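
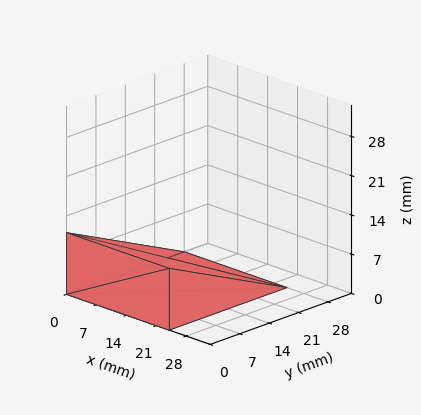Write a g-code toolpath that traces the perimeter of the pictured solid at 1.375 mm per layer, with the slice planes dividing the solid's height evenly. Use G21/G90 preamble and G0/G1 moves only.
Reading the render: the shape is a wedge (ramp): 24 × 28 mm base, rising to 11 mm along the y=0 edge and sloping linearly to z=0 at y=28 (dimensions read to the nearest mm from the axis ticks). For the g-code, the solid's height is divided into equal slices at the stated Δz and each level perimeter traced with G1 moves after a G0 lift.

; perimeter-only toolpath
G21 ; units = mm
G90 ; absolute positioning
G28 ; home
; layer 1
G0 Z1.375
G0 X0.000 Y0.000
G1 X24.000 Y0.000
G1 X24.000 Y24.500
G1 X0.000 Y24.500
G1 X0.000 Y0.000
; layer 2
G0 Z2.750
G0 X0.000 Y0.000
G1 X24.000 Y0.000
G1 X24.000 Y21.000
G1 X0.000 Y21.000
G1 X0.000 Y0.000
; layer 3
G0 Z4.125
G0 X0.000 Y0.000
G1 X24.000 Y0.000
G1 X24.000 Y17.500
G1 X0.000 Y17.500
G1 X0.000 Y0.000
; layer 4
G0 Z5.500
G0 X0.000 Y0.000
G1 X24.000 Y0.000
G1 X24.000 Y14.000
G1 X0.000 Y14.000
G1 X0.000 Y0.000
; layer 5
G0 Z6.875
G0 X0.000 Y0.000
G1 X24.000 Y0.000
G1 X24.000 Y10.500
G1 X0.000 Y10.500
G1 X0.000 Y0.000
; layer 6
G0 Z8.250
G0 X0.000 Y0.000
G1 X24.000 Y0.000
G1 X24.000 Y7.000
G1 X0.000 Y7.000
G1 X0.000 Y0.000
; layer 7
G0 Z9.625
G0 X0.000 Y0.000
G1 X24.000 Y0.000
G1 X24.000 Y3.500
G1 X0.000 Y3.500
G1 X0.000 Y0.000
M2 ; end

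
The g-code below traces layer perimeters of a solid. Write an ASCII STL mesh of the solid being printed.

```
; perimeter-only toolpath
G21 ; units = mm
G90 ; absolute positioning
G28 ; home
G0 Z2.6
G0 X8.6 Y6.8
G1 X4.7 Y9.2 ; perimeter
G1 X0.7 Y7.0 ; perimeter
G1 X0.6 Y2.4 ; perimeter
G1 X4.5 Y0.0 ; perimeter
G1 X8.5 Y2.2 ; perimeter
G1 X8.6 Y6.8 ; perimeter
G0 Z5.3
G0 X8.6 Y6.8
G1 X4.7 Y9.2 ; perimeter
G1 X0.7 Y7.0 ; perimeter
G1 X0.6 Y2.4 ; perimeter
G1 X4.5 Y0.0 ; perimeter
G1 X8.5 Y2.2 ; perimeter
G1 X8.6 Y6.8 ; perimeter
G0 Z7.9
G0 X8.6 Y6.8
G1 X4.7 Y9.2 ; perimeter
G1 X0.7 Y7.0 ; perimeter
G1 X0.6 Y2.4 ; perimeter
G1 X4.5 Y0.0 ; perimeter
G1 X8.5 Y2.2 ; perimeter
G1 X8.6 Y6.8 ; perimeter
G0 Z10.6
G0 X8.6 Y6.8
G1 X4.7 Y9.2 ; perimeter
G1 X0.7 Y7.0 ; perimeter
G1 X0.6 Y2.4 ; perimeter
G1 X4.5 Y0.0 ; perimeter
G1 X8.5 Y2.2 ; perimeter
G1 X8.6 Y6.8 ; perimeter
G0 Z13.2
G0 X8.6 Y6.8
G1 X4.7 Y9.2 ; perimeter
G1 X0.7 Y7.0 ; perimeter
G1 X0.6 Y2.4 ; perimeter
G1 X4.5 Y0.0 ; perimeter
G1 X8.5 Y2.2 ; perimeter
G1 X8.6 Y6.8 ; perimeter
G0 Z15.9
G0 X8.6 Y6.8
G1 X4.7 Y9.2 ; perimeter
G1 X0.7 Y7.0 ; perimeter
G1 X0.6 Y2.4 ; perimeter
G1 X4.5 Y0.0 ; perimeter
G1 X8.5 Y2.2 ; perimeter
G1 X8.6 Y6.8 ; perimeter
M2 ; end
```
solid part
  facet normal 0.0000 0.0000 -1.0000
    outer loop
      vertex 0.7 7.0 0.0
      vertex 4.7 9.2 0.0
      vertex 8.6 6.8 0.0
    endloop
  endfacet
  facet normal 0.0000 0.0000 -1.0000
    outer loop
      vertex 0.6 2.4 0.0
      vertex 0.7 7.0 0.0
      vertex 8.6 6.8 0.0
    endloop
  endfacet
  facet normal 0.0000 0.0000 -1.0000
    outer loop
      vertex 4.5 0.0 0.0
      vertex 0.6 2.4 0.0
      vertex 8.6 6.8 0.0
    endloop
  endfacet
  facet normal 0.0000 0.0000 -1.0000
    outer loop
      vertex 8.5 2.2 0.0
      vertex 4.5 0.0 0.0
      vertex 8.6 6.8 0.0
    endloop
  endfacet
  facet normal 0.0000 0.0000 1.0000
    outer loop
      vertex 8.6 6.8 15.9
      vertex 4.7 9.2 15.9
      vertex 0.7 7.0 15.9
    endloop
  endfacet
  facet normal 0.0000 0.0000 1.0000
    outer loop
      vertex 8.6 6.8 15.9
      vertex 0.7 7.0 15.9
      vertex 0.6 2.4 15.9
    endloop
  endfacet
  facet normal 0.0000 0.0000 1.0000
    outer loop
      vertex 8.6 6.8 15.9
      vertex 0.6 2.4 15.9
      vertex 4.5 0.0 15.9
    endloop
  endfacet
  facet normal 0.0000 0.0000 1.0000
    outer loop
      vertex 8.6 6.8 15.9
      vertex 4.5 0.0 15.9
      vertex 8.5 2.2 15.9
    endloop
  endfacet
  facet normal 0.5241 0.8517 0.0000
    outer loop
      vertex 8.6 6.8 0.0
      vertex 4.7 9.2 0.0
      vertex 4.7 9.2 15.9
    endloop
  endfacet
  facet normal 0.5241 0.8517 0.0000
    outer loop
      vertex 8.6 6.8 0.0
      vertex 4.7 9.2 15.9
      vertex 8.6 6.8 15.9
    endloop
  endfacet
  facet normal -0.4819 0.8762 0.0000
    outer loop
      vertex 4.7 9.2 0.0
      vertex 0.7 7.0 0.0
      vertex 0.7 7.0 15.9
    endloop
  endfacet
  facet normal -0.4819 0.8762 0.0000
    outer loop
      vertex 4.7 9.2 0.0
      vertex 0.7 7.0 15.9
      vertex 4.7 9.2 15.9
    endloop
  endfacet
  facet normal -0.9998 0.0217 0.0000
    outer loop
      vertex 0.7 7.0 0.0
      vertex 0.6 2.4 0.0
      vertex 0.6 2.4 15.9
    endloop
  endfacet
  facet normal -0.9998 0.0217 0.0000
    outer loop
      vertex 0.7 7.0 0.0
      vertex 0.6 2.4 15.9
      vertex 0.7 7.0 15.9
    endloop
  endfacet
  facet normal -0.5241 -0.8517 0.0000
    outer loop
      vertex 0.6 2.4 0.0
      vertex 4.5 0.0 0.0
      vertex 4.5 0.0 15.9
    endloop
  endfacet
  facet normal -0.5241 -0.8517 0.0000
    outer loop
      vertex 0.6 2.4 0.0
      vertex 4.5 0.0 15.9
      vertex 0.6 2.4 15.9
    endloop
  endfacet
  facet normal 0.4819 -0.8762 0.0000
    outer loop
      vertex 4.5 0.0 0.0
      vertex 8.5 2.2 0.0
      vertex 8.5 2.2 15.9
    endloop
  endfacet
  facet normal 0.4819 -0.8762 0.0000
    outer loop
      vertex 4.5 0.0 0.0
      vertex 8.5 2.2 15.9
      vertex 4.5 0.0 15.9
    endloop
  endfacet
  facet normal 0.9998 -0.0217 0.0000
    outer loop
      vertex 8.5 2.2 0.0
      vertex 8.6 6.8 0.0
      vertex 8.6 6.8 15.9
    endloop
  endfacet
  facet normal 0.9998 -0.0217 0.0000
    outer loop
      vertex 8.5 2.2 0.0
      vertex 8.6 6.8 15.9
      vertex 8.5 2.2 15.9
    endloop
  endfacet
endsolid part

The G0 Z moves step by Δz≈2.6 mm. Every layer's G1 loop is the same polygon, so the solid is a straight extrusion of it from z=0 to z≈15.9. Closing with flat bottom and top caps and triangulating gives 20 facets — a regular 6-sided prism (a cylinder approximated with 6 flat sides), circumscribed radius ≈ 4.6 mm, height ≈ 15.9 mm.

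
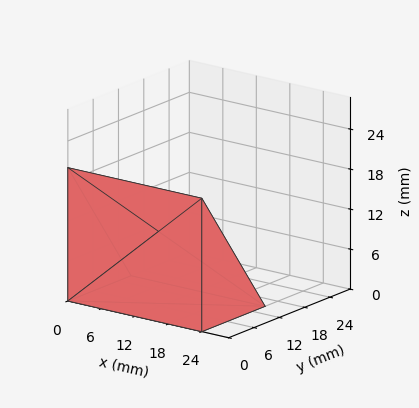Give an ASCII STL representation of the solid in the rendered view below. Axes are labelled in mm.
Reading the render: the shape is a wedge (ramp): 24 × 15 mm base, rising to 20 mm along the y=0 edge and sloping linearly to z=0 at y=15 (dimensions read to the nearest mm from the axis ticks). For the STL, each face is triangulated and given an outward normal.

solid part
  facet normal 0.0000 0.0000 -1.0000
    outer loop
      vertex 24.0 15.0 0.0
      vertex 24.0 0.0 0.0
      vertex 0.0 0.0 0.0
    endloop
  endfacet
  facet normal 0.0000 0.0000 -1.0000
    outer loop
      vertex 0.0 15.0 0.0
      vertex 24.0 15.0 0.0
      vertex 0.0 0.0 0.0
    endloop
  endfacet
  facet normal 0.0000 -1.0000 0.0000
    outer loop
      vertex 0.0 0.0 0.0
      vertex 24.0 0.0 0.0
      vertex 24.0 0.0 20.0
    endloop
  endfacet
  facet normal 0.0000 -1.0000 0.0000
    outer loop
      vertex 0.0 0.0 0.0
      vertex 24.0 0.0 20.0
      vertex 0.0 0.0 20.0
    endloop
  endfacet
  facet normal 0.0000 0.8000 0.6000
    outer loop
      vertex 0.0 0.0 20.0
      vertex 24.0 0.0 20.0
      vertex 24.0 15.0 0.0
    endloop
  endfacet
  facet normal 0.0000 0.8000 0.6000
    outer loop
      vertex 0.0 0.0 20.0
      vertex 24.0 15.0 0.0
      vertex 0.0 15.0 0.0
    endloop
  endfacet
  facet normal -1.0000 0.0000 0.0000
    outer loop
      vertex 0.0 0.0 20.0
      vertex 0.0 15.0 0.0
      vertex 0.0 0.0 0.0
    endloop
  endfacet
  facet normal 1.0000 0.0000 0.0000
    outer loop
      vertex 24.0 0.0 0.0
      vertex 24.0 15.0 0.0
      vertex 24.0 0.0 20.0
    endloop
  endfacet
endsolid part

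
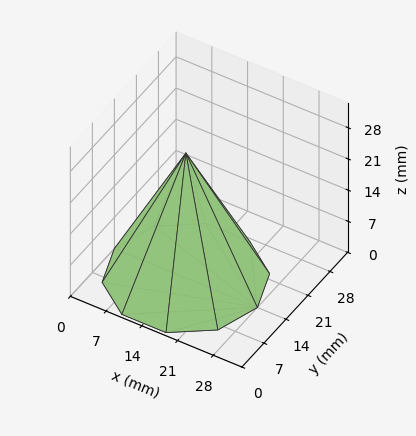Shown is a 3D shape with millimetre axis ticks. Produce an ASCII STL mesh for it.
Reading the render: the shape is a regular 10-sided pyramid, base circumscribed radius ≈ 14 mm, apex at z ≈ 28 mm (dimensions read to the nearest mm from the axis ticks). For the STL, each face is triangulated and given an outward normal.

solid part
  facet normal 0.0000 0.0000 -1.0000
    outer loop
      vertex 18.326 27.315 0.000
      vertex 25.326 22.229 0.000
      vertex 28.000 14.000 0.000
    endloop
  endfacet
  facet normal 0.0000 0.0000 -1.0000
    outer loop
      vertex 9.674 27.315 0.000
      vertex 18.326 27.315 0.000
      vertex 28.000 14.000 0.000
    endloop
  endfacet
  facet normal 0.0000 0.0000 -1.0000
    outer loop
      vertex 2.674 22.229 0.000
      vertex 9.674 27.315 0.000
      vertex 28.000 14.000 0.000
    endloop
  endfacet
  facet normal 0.0000 0.0000 -1.0000
    outer loop
      vertex 0.000 14.000 0.000
      vertex 2.674 22.229 0.000
      vertex 28.000 14.000 0.000
    endloop
  endfacet
  facet normal 0.0000 0.0000 -1.0000
    outer loop
      vertex 2.674 5.771 0.000
      vertex 0.000 14.000 0.000
      vertex 28.000 14.000 0.000
    endloop
  endfacet
  facet normal 0.0000 0.0000 -1.0000
    outer loop
      vertex 9.674 0.685 0.000
      vertex 2.674 5.771 0.000
      vertex 28.000 14.000 0.000
    endloop
  endfacet
  facet normal 0.0000 0.0000 -1.0000
    outer loop
      vertex 18.326 0.685 0.000
      vertex 9.674 0.685 0.000
      vertex 28.000 14.000 0.000
    endloop
  endfacet
  facet normal 0.0000 0.0000 -1.0000
    outer loop
      vertex 25.326 5.771 0.000
      vertex 18.326 0.685 0.000
      vertex 28.000 14.000 0.000
    endloop
  endfacet
  facet normal 0.8589 0.2791 0.4294
    outer loop
      vertex 28.000 14.000 0.000
      vertex 25.326 22.229 0.000
      vertex 14.000 14.000 28.000
    endloop
  endfacet
  facet normal 0.5308 0.7306 0.4294
    outer loop
      vertex 25.326 22.229 0.000
      vertex 18.326 27.315 0.000
      vertex 14.000 14.000 28.000
    endloop
  endfacet
  facet normal 0.0000 0.9031 0.4295
    outer loop
      vertex 18.326 27.315 0.000
      vertex 9.674 27.315 0.000
      vertex 14.000 14.000 28.000
    endloop
  endfacet
  facet normal -0.5308 0.7306 0.4294
    outer loop
      vertex 9.674 27.315 0.000
      vertex 2.674 22.229 0.000
      vertex 14.000 14.000 28.000
    endloop
  endfacet
  facet normal -0.8589 0.2791 0.4294
    outer loop
      vertex 2.674 22.229 0.000
      vertex 0.000 14.000 0.000
      vertex 14.000 14.000 28.000
    endloop
  endfacet
  facet normal -0.8589 -0.2791 0.4294
    outer loop
      vertex 0.000 14.000 0.000
      vertex 2.674 5.771 0.000
      vertex 14.000 14.000 28.000
    endloop
  endfacet
  facet normal -0.5308 -0.7306 0.4294
    outer loop
      vertex 2.674 5.771 0.000
      vertex 9.674 0.685 0.000
      vertex 14.000 14.000 28.000
    endloop
  endfacet
  facet normal 0.0000 -0.9031 0.4295
    outer loop
      vertex 9.674 0.685 0.000
      vertex 18.326 0.685 0.000
      vertex 14.000 14.000 28.000
    endloop
  endfacet
  facet normal 0.5308 -0.7306 0.4294
    outer loop
      vertex 18.326 0.685 0.000
      vertex 25.326 5.771 0.000
      vertex 14.000 14.000 28.000
    endloop
  endfacet
  facet normal 0.8589 -0.2791 0.4294
    outer loop
      vertex 25.326 5.771 0.000
      vertex 28.000 14.000 0.000
      vertex 14.000 14.000 28.000
    endloop
  endfacet
endsolid part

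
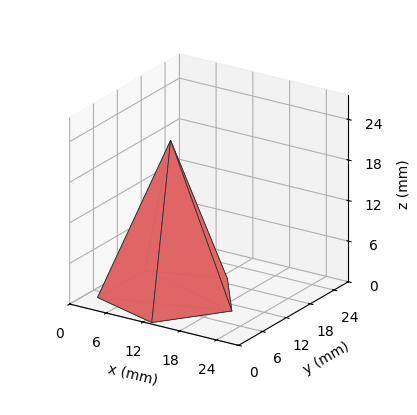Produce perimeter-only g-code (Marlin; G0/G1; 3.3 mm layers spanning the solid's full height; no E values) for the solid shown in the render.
Reading the render: the shape is a regular 5-sided pyramid, base circumscribed radius ≈ 10 mm, apex at z ≈ 23 mm (dimensions read to the nearest mm from the axis ticks). For the g-code, the solid's height is divided into equal slices at the stated Δz and each level perimeter traced with G1 moves after a G0 lift.

; perimeter-only toolpath
G21 ; units = mm
G90 ; absolute positioning
G28 ; home
; layer 1
G0 Z3.3
G0 X18.6 Y10.0
G1 X12.7 Y18.1
G1 X3.1 Y15.1
G1 X3.1 Y4.9
G1 X12.7 Y1.9
G1 X18.6 Y10.0
; layer 2
G0 Z6.6
G0 X17.1 Y10.0
G1 X12.2 Y16.8
G1 X4.2 Y14.2
G1 X4.2 Y5.8
G1 X12.2 Y3.2
G1 X17.1 Y10.0
; layer 3
G0 Z9.9
G0 X15.7 Y10.0
G1 X11.8 Y15.4
G1 X5.4 Y13.4
G1 X5.4 Y6.6
G1 X11.8 Y4.6
G1 X15.7 Y10.0
; layer 4
G0 Z13.1
G0 X14.3 Y10.0
G1 X11.3 Y14.1
G1 X6.5 Y12.5
G1 X6.5 Y7.5
G1 X11.3 Y5.9
G1 X14.3 Y10.0
; layer 5
G0 Z16.4
G0 X12.9 Y10.0
G1 X10.9 Y12.7
G1 X7.7 Y11.7
G1 X7.7 Y8.3
G1 X10.9 Y7.3
G1 X12.9 Y10.0
; layer 6
G0 Z19.7
G0 X11.4 Y10.0
G1 X10.4 Y11.4
G1 X8.8 Y10.8
G1 X8.8 Y9.2
G1 X10.4 Y8.6
G1 X11.4 Y10.0
M2 ; end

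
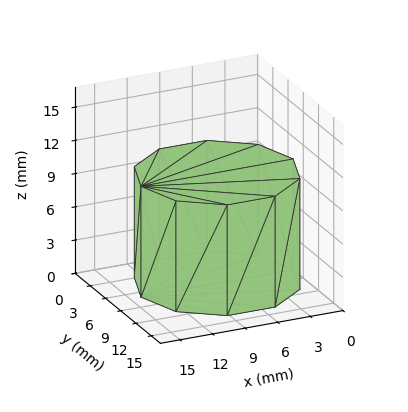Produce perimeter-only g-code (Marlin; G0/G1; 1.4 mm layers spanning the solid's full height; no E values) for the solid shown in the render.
Reading the render: the shape is a regular 10-sided prism (a cylinder approximated with 10 flat sides), circumscribed radius ≈ 7 mm, height ≈ 10 mm (dimensions read to the nearest mm from the axis ticks). For the g-code, the solid's height is divided into equal slices at the stated Δz and each level perimeter traced with G1 moves after a G0 lift.

; perimeter-only toolpath
G21 ; units = mm
G90 ; absolute positioning
G28 ; home
; layer 1
G0 Z1.4
G0 X14.0 Y7.0
G1 X12.7 Y11.1
G1 X9.2 Y13.7
G1 X4.8 Y13.7
G1 X1.3 Y11.1
G1 X0.0 Y7.0
G1 X1.3 Y2.9
G1 X4.8 Y0.3
G1 X9.2 Y0.3
G1 X12.7 Y2.9
G1 X14.0 Y7.0
; layer 2
G0 Z2.9
G0 X14.0 Y7.0
G1 X12.7 Y11.1
G1 X9.2 Y13.7
G1 X4.8 Y13.7
G1 X1.3 Y11.1
G1 X0.0 Y7.0
G1 X1.3 Y2.9
G1 X4.8 Y0.3
G1 X9.2 Y0.3
G1 X12.7 Y2.9
G1 X14.0 Y7.0
; layer 3
G0 Z4.3
G0 X14.0 Y7.0
G1 X12.7 Y11.1
G1 X9.2 Y13.7
G1 X4.8 Y13.7
G1 X1.3 Y11.1
G1 X0.0 Y7.0
G1 X1.3 Y2.9
G1 X4.8 Y0.3
G1 X9.2 Y0.3
G1 X12.7 Y2.9
G1 X14.0 Y7.0
; layer 4
G0 Z5.7
G0 X14.0 Y7.0
G1 X12.7 Y11.1
G1 X9.2 Y13.7
G1 X4.8 Y13.7
G1 X1.3 Y11.1
G1 X0.0 Y7.0
G1 X1.3 Y2.9
G1 X4.8 Y0.3
G1 X9.2 Y0.3
G1 X12.7 Y2.9
G1 X14.0 Y7.0
; layer 5
G0 Z7.1
G0 X14.0 Y7.0
G1 X12.7 Y11.1
G1 X9.2 Y13.7
G1 X4.8 Y13.7
G1 X1.3 Y11.1
G1 X0.0 Y7.0
G1 X1.3 Y2.9
G1 X4.8 Y0.3
G1 X9.2 Y0.3
G1 X12.7 Y2.9
G1 X14.0 Y7.0
; layer 6
G0 Z8.6
G0 X14.0 Y7.0
G1 X12.7 Y11.1
G1 X9.2 Y13.7
G1 X4.8 Y13.7
G1 X1.3 Y11.1
G1 X0.0 Y7.0
G1 X1.3 Y2.9
G1 X4.8 Y0.3
G1 X9.2 Y0.3
G1 X12.7 Y2.9
G1 X14.0 Y7.0
; layer 7
G0 Z10.0
G0 X14.0 Y7.0
G1 X12.7 Y11.1
G1 X9.2 Y13.7
G1 X4.8 Y13.7
G1 X1.3 Y11.1
G1 X0.0 Y7.0
G1 X1.3 Y2.9
G1 X4.8 Y0.3
G1 X9.2 Y0.3
G1 X12.7 Y2.9
G1 X14.0 Y7.0
M2 ; end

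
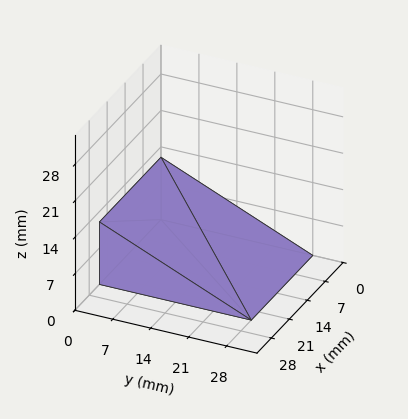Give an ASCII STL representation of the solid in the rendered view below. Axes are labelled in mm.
Reading the render: the shape is a wedge (ramp): 24 × 28 mm base, rising to 12 mm along the y=0 edge and sloping linearly to z=0 at y=28 (dimensions read to the nearest mm from the axis ticks). For the STL, each face is triangulated and given an outward normal.

solid part
  facet normal 0.0000 0.0000 -1.0000
    outer loop
      vertex 24.000 28.000 0.000
      vertex 24.000 0.000 0.000
      vertex 0.000 0.000 0.000
    endloop
  endfacet
  facet normal 0.0000 0.0000 -1.0000
    outer loop
      vertex 0.000 28.000 0.000
      vertex 24.000 28.000 0.000
      vertex 0.000 0.000 0.000
    endloop
  endfacet
  facet normal 0.0000 -1.0000 0.0000
    outer loop
      vertex 0.000 0.000 0.000
      vertex 24.000 0.000 0.000
      vertex 24.000 0.000 12.000
    endloop
  endfacet
  facet normal 0.0000 -1.0000 0.0000
    outer loop
      vertex 0.000 0.000 0.000
      vertex 24.000 0.000 12.000
      vertex 0.000 0.000 12.000
    endloop
  endfacet
  facet normal 0.0000 0.3939 0.9191
    outer loop
      vertex 0.000 0.000 12.000
      vertex 24.000 0.000 12.000
      vertex 24.000 28.000 0.000
    endloop
  endfacet
  facet normal 0.0000 0.3939 0.9191
    outer loop
      vertex 0.000 0.000 12.000
      vertex 24.000 28.000 0.000
      vertex 0.000 28.000 0.000
    endloop
  endfacet
  facet normal -1.0000 0.0000 0.0000
    outer loop
      vertex 0.000 0.000 12.000
      vertex 0.000 28.000 0.000
      vertex 0.000 0.000 0.000
    endloop
  endfacet
  facet normal 1.0000 0.0000 0.0000
    outer loop
      vertex 24.000 0.000 0.000
      vertex 24.000 28.000 0.000
      vertex 24.000 0.000 12.000
    endloop
  endfacet
endsolid part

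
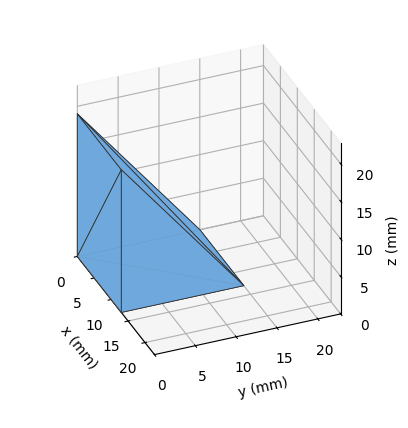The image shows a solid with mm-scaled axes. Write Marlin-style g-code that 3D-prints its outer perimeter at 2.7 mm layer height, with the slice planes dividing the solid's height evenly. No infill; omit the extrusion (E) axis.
Reading the render: the shape is a wedge (ramp): 13 × 15 mm base, rising to 19 mm along the y=0 edge and sloping linearly to z=0 at y=15 (dimensions read to the nearest mm from the axis ticks). For the g-code, the solid's height is divided into equal slices at the stated Δz and each level perimeter traced with G1 moves after a G0 lift.

; perimeter-only toolpath
G21 ; units = mm
G90 ; absolute positioning
G28 ; home
; layer 1
G0 Z2.7
G0 X0.0 Y0.0
G1 X13.0 Y0.0
G1 X13.0 Y12.9
G1 X0.0 Y12.9
G1 X0.0 Y0.0
; layer 2
G0 Z5.4
G0 X0.0 Y0.0
G1 X13.0 Y0.0
G1 X13.0 Y10.7
G1 X0.0 Y10.7
G1 X0.0 Y0.0
; layer 3
G0 Z8.1
G0 X0.0 Y0.0
G1 X13.0 Y0.0
G1 X13.0 Y8.6
G1 X0.0 Y8.6
G1 X0.0 Y0.0
; layer 4
G0 Z10.9
G0 X0.0 Y0.0
G1 X13.0 Y0.0
G1 X13.0 Y6.4
G1 X0.0 Y6.4
G1 X0.0 Y0.0
; layer 5
G0 Z13.6
G0 X0.0 Y0.0
G1 X13.0 Y0.0
G1 X13.0 Y4.3
G1 X0.0 Y4.3
G1 X0.0 Y0.0
; layer 6
G0 Z16.3
G0 X0.0 Y0.0
G1 X13.0 Y0.0
G1 X13.0 Y2.1
G1 X0.0 Y2.1
G1 X0.0 Y0.0
M2 ; end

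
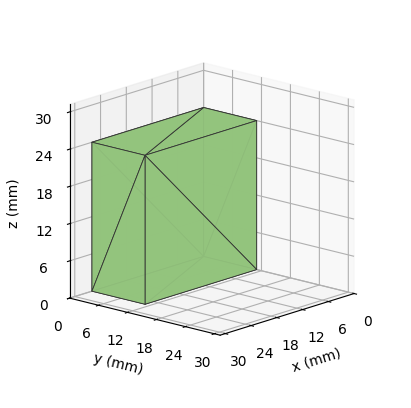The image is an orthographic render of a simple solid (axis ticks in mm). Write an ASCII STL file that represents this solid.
Reading the render: the shape is a rectangular box, roughly 26 × 11 mm footprint and 24 mm tall (dimensions read to the nearest mm from the axis ticks). For the STL, each face is triangulated and given an outward normal.

solid part
  facet normal 0.0000 0.0000 -1.0000
    outer loop
      vertex 26.0 11.0 0.0
      vertex 26.0 0.0 0.0
      vertex 0.0 0.0 0.0
    endloop
  endfacet
  facet normal 0.0000 0.0000 -1.0000
    outer loop
      vertex 0.0 11.0 0.0
      vertex 26.0 11.0 0.0
      vertex 0.0 0.0 0.0
    endloop
  endfacet
  facet normal 0.0000 0.0000 1.0000
    outer loop
      vertex 0.0 0.0 24.0
      vertex 26.0 0.0 24.0
      vertex 26.0 11.0 24.0
    endloop
  endfacet
  facet normal 0.0000 0.0000 1.0000
    outer loop
      vertex 0.0 0.0 24.0
      vertex 26.0 11.0 24.0
      vertex 0.0 11.0 24.0
    endloop
  endfacet
  facet normal 0.0000 -1.0000 0.0000
    outer loop
      vertex 0.0 0.0 0.0
      vertex 26.0 0.0 0.0
      vertex 26.0 0.0 24.0
    endloop
  endfacet
  facet normal 0.0000 -1.0000 0.0000
    outer loop
      vertex 0.0 0.0 0.0
      vertex 26.0 0.0 24.0
      vertex 0.0 0.0 24.0
    endloop
  endfacet
  facet normal 0.0000 1.0000 0.0000
    outer loop
      vertex 26.0 11.0 24.0
      vertex 26.0 11.0 0.0
      vertex 0.0 11.0 0.0
    endloop
  endfacet
  facet normal 0.0000 1.0000 0.0000
    outer loop
      vertex 0.0 11.0 24.0
      vertex 26.0 11.0 24.0
      vertex 0.0 11.0 0.0
    endloop
  endfacet
  facet normal -1.0000 0.0000 0.0000
    outer loop
      vertex 0.0 11.0 24.0
      vertex 0.0 11.0 0.0
      vertex 0.0 0.0 0.0
    endloop
  endfacet
  facet normal -1.0000 0.0000 0.0000
    outer loop
      vertex 0.0 0.0 24.0
      vertex 0.0 11.0 24.0
      vertex 0.0 0.0 0.0
    endloop
  endfacet
  facet normal 1.0000 0.0000 0.0000
    outer loop
      vertex 26.0 0.0 0.0
      vertex 26.0 11.0 0.0
      vertex 26.0 11.0 24.0
    endloop
  endfacet
  facet normal 1.0000 0.0000 0.0000
    outer loop
      vertex 26.0 0.0 0.0
      vertex 26.0 11.0 24.0
      vertex 26.0 0.0 24.0
    endloop
  endfacet
endsolid part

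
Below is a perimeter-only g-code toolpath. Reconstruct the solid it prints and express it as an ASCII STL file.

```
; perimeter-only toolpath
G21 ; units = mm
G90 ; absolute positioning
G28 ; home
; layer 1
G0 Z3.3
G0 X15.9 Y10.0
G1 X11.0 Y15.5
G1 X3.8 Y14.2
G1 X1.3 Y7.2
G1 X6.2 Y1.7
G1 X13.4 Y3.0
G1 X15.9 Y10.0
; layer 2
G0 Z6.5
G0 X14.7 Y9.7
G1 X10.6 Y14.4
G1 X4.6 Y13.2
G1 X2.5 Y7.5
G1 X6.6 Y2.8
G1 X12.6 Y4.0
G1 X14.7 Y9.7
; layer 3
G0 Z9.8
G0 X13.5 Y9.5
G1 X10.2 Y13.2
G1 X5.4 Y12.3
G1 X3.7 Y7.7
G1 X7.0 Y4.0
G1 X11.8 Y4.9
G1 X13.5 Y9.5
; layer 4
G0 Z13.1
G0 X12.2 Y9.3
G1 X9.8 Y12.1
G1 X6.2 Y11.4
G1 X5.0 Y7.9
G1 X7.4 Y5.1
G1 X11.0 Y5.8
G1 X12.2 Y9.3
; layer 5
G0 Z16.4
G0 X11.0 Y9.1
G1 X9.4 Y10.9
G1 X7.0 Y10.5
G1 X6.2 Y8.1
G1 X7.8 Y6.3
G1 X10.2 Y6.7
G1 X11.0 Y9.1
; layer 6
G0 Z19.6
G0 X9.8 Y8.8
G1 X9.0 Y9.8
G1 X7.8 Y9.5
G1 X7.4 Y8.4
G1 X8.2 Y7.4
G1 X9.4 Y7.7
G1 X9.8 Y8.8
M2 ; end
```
solid part
  facet normal 0.0000 0.0000 -1.0000
    outer loop
      vertex 3.0 15.1 0.0
      vertex 11.4 16.7 0.0
      vertex 17.1 10.2 0.0
    endloop
  endfacet
  facet normal 0.0000 0.0000 -1.0000
    outer loop
      vertex 0.1 7.0 0.0
      vertex 3.0 15.1 0.0
      vertex 17.1 10.2 0.0
    endloop
  endfacet
  facet normal 0.0000 0.0000 -1.0000
    outer loop
      vertex 5.8 0.5 0.0
      vertex 0.1 7.0 0.0
      vertex 17.1 10.2 0.0
    endloop
  endfacet
  facet normal 0.0000 0.0000 -1.0000
    outer loop
      vertex 14.2 2.1 0.0
      vertex 5.8 0.5 0.0
      vertex 17.1 10.2 0.0
    endloop
  endfacet
  facet normal 0.7150 0.6270 0.3092
    outer loop
      vertex 17.1 10.2 0.0
      vertex 11.4 16.7 0.0
      vertex 8.6 8.6 22.9
    endloop
  endfacet
  facet normal -0.1780 0.9344 0.3087
    outer loop
      vertex 11.4 16.7 0.0
      vertex 3.0 15.1 0.0
      vertex 8.6 8.6 22.9
    endloop
  endfacet
  facet normal -0.8951 0.3205 0.3099
    outer loop
      vertex 3.0 15.1 0.0
      vertex 0.1 7.0 0.0
      vertex 8.6 8.6 22.9
    endloop
  endfacet
  facet normal -0.7150 -0.6270 0.3092
    outer loop
      vertex 0.1 7.0 0.0
      vertex 5.8 0.5 0.0
      vertex 8.6 8.6 22.9
    endloop
  endfacet
  facet normal 0.1780 -0.9344 0.3087
    outer loop
      vertex 5.8 0.5 0.0
      vertex 14.2 2.1 0.0
      vertex 8.6 8.6 22.9
    endloop
  endfacet
  facet normal 0.8951 -0.3205 0.3099
    outer loop
      vertex 14.2 2.1 0.0
      vertex 17.1 10.2 0.0
      vertex 8.6 8.6 22.9
    endloop
  endfacet
endsolid part

The G0 Z moves step by Δz≈3.3 mm. The G1 loops shrink linearly with z, so the solid tapers from its base footprint up to z≈22.9. Closing with a flat bottom cap and the tapered top and triangulating gives 10 facets — a regular 6-sided pyramid, base circumscribed radius ≈ 8.6 mm, apex at z ≈ 22.9 mm.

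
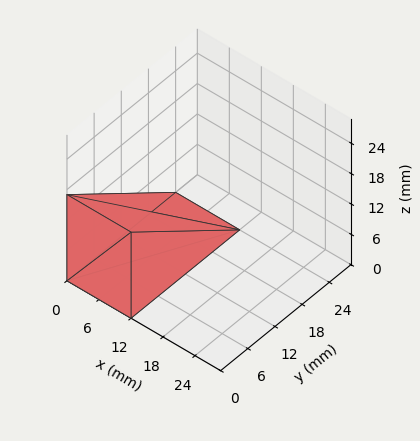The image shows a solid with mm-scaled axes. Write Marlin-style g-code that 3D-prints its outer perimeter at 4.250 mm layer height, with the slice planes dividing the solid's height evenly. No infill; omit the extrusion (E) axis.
Reading the render: the shape is a wedge (ramp): 12 × 24 mm base, rising to 17 mm along the y=0 edge and sloping linearly to z=0 at y=24 (dimensions read to the nearest mm from the axis ticks). For the g-code, the solid's height is divided into equal slices at the stated Δz and each level perimeter traced with G1 moves after a G0 lift.

; perimeter-only toolpath
G21 ; units = mm
G90 ; absolute positioning
G28 ; home
; layer 1
G0 Z4.250
G0 X0.000 Y0.000
G1 X12.000 Y0.000
G1 X12.000 Y18.000
G1 X0.000 Y18.000
G1 X0.000 Y0.000
; layer 2
G0 Z8.500
G0 X0.000 Y0.000
G1 X12.000 Y0.000
G1 X12.000 Y12.000
G1 X0.000 Y12.000
G1 X0.000 Y0.000
; layer 3
G0 Z12.750
G0 X0.000 Y0.000
G1 X12.000 Y0.000
G1 X12.000 Y6.000
G1 X0.000 Y6.000
G1 X0.000 Y0.000
M2 ; end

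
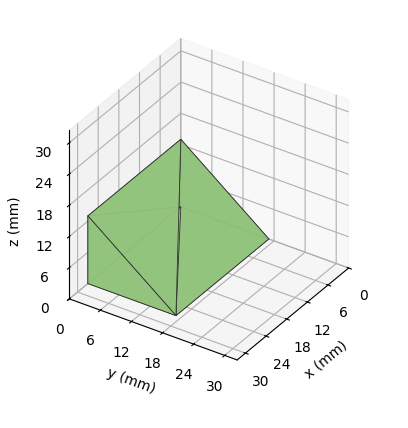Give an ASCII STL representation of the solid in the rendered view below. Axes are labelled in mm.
Reading the render: the shape is a wedge (ramp): 27 × 17 mm base, rising to 13 mm along the y=0 edge and sloping linearly to z=0 at y=17 (dimensions read to the nearest mm from the axis ticks). For the STL, each face is triangulated and given an outward normal.

solid part
  facet normal 0.0000 0.0000 -1.0000
    outer loop
      vertex 27.0 17.0 0.0
      vertex 27.0 0.0 0.0
      vertex 0.0 0.0 0.0
    endloop
  endfacet
  facet normal 0.0000 0.0000 -1.0000
    outer loop
      vertex 0.0 17.0 0.0
      vertex 27.0 17.0 0.0
      vertex 0.0 0.0 0.0
    endloop
  endfacet
  facet normal 0.0000 -1.0000 0.0000
    outer loop
      vertex 0.0 0.0 0.0
      vertex 27.0 0.0 0.0
      vertex 27.0 0.0 13.0
    endloop
  endfacet
  facet normal 0.0000 -1.0000 0.0000
    outer loop
      vertex 0.0 0.0 0.0
      vertex 27.0 0.0 13.0
      vertex 0.0 0.0 13.0
    endloop
  endfacet
  facet normal 0.0000 0.6075 0.7944
    outer loop
      vertex 0.0 0.0 13.0
      vertex 27.0 0.0 13.0
      vertex 27.0 17.0 0.0
    endloop
  endfacet
  facet normal 0.0000 0.6075 0.7944
    outer loop
      vertex 0.0 0.0 13.0
      vertex 27.0 17.0 0.0
      vertex 0.0 17.0 0.0
    endloop
  endfacet
  facet normal -1.0000 0.0000 0.0000
    outer loop
      vertex 0.0 0.0 13.0
      vertex 0.0 17.0 0.0
      vertex 0.0 0.0 0.0
    endloop
  endfacet
  facet normal 1.0000 0.0000 0.0000
    outer loop
      vertex 27.0 0.0 0.0
      vertex 27.0 17.0 0.0
      vertex 27.0 0.0 13.0
    endloop
  endfacet
endsolid part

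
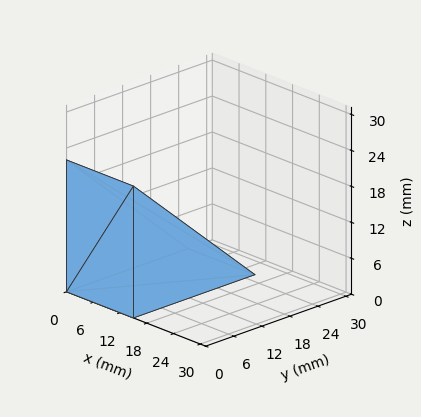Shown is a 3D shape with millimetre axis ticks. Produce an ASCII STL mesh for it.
Reading the render: the shape is a wedge (ramp): 15 × 26 mm base, rising to 22 mm along the y=0 edge and sloping linearly to z=0 at y=26 (dimensions read to the nearest mm from the axis ticks). For the STL, each face is triangulated and given an outward normal.

solid part
  facet normal 0.0000 0.0000 -1.0000
    outer loop
      vertex 15.0 26.0 0.0
      vertex 15.0 0.0 0.0
      vertex 0.0 0.0 0.0
    endloop
  endfacet
  facet normal 0.0000 0.0000 -1.0000
    outer loop
      vertex 0.0 26.0 0.0
      vertex 15.0 26.0 0.0
      vertex 0.0 0.0 0.0
    endloop
  endfacet
  facet normal 0.0000 -1.0000 0.0000
    outer loop
      vertex 0.0 0.0 0.0
      vertex 15.0 0.0 0.0
      vertex 15.0 0.0 22.0
    endloop
  endfacet
  facet normal 0.0000 -1.0000 0.0000
    outer loop
      vertex 0.0 0.0 0.0
      vertex 15.0 0.0 22.0
      vertex 0.0 0.0 22.0
    endloop
  endfacet
  facet normal 0.0000 0.6459 0.7634
    outer loop
      vertex 0.0 0.0 22.0
      vertex 15.0 0.0 22.0
      vertex 15.0 26.0 0.0
    endloop
  endfacet
  facet normal 0.0000 0.6459 0.7634
    outer loop
      vertex 0.0 0.0 22.0
      vertex 15.0 26.0 0.0
      vertex 0.0 26.0 0.0
    endloop
  endfacet
  facet normal -1.0000 0.0000 0.0000
    outer loop
      vertex 0.0 0.0 22.0
      vertex 0.0 26.0 0.0
      vertex 0.0 0.0 0.0
    endloop
  endfacet
  facet normal 1.0000 0.0000 0.0000
    outer loop
      vertex 15.0 0.0 0.0
      vertex 15.0 26.0 0.0
      vertex 15.0 0.0 22.0
    endloop
  endfacet
endsolid part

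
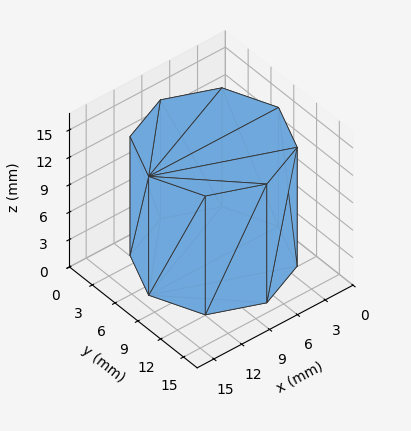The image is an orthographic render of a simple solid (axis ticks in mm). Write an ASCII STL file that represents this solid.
Reading the render: the shape is a regular 8-sided prism (a cylinder approximated with 8 flat sides), circumscribed radius ≈ 7 mm, height ≈ 13 mm (dimensions read to the nearest mm from the axis ticks). For the STL, each face is triangulated and given an outward normal.

solid part
  facet normal 0.0000 0.0000 -1.0000
    outer loop
      vertex 7.000 14.000 0.000
      vertex 11.950 11.950 0.000
      vertex 14.000 7.000 0.000
    endloop
  endfacet
  facet normal 0.0000 0.0000 -1.0000
    outer loop
      vertex 2.050 11.950 0.000
      vertex 7.000 14.000 0.000
      vertex 14.000 7.000 0.000
    endloop
  endfacet
  facet normal 0.0000 0.0000 -1.0000
    outer loop
      vertex 0.000 7.000 0.000
      vertex 2.050 11.950 0.000
      vertex 14.000 7.000 0.000
    endloop
  endfacet
  facet normal 0.0000 0.0000 -1.0000
    outer loop
      vertex 2.050 2.050 0.000
      vertex 0.000 7.000 0.000
      vertex 14.000 7.000 0.000
    endloop
  endfacet
  facet normal 0.0000 0.0000 -1.0000
    outer loop
      vertex 7.000 0.000 0.000
      vertex 2.050 2.050 0.000
      vertex 14.000 7.000 0.000
    endloop
  endfacet
  facet normal 0.0000 0.0000 -1.0000
    outer loop
      vertex 11.950 2.050 0.000
      vertex 7.000 0.000 0.000
      vertex 14.000 7.000 0.000
    endloop
  endfacet
  facet normal 0.0000 0.0000 1.0000
    outer loop
      vertex 14.000 7.000 13.000
      vertex 11.950 11.950 13.000
      vertex 7.000 14.000 13.000
    endloop
  endfacet
  facet normal 0.0000 0.0000 1.0000
    outer loop
      vertex 14.000 7.000 13.000
      vertex 7.000 14.000 13.000
      vertex 2.050 11.950 13.000
    endloop
  endfacet
  facet normal 0.0000 0.0000 1.0000
    outer loop
      vertex 14.000 7.000 13.000
      vertex 2.050 11.950 13.000
      vertex 0.000 7.000 13.000
    endloop
  endfacet
  facet normal 0.0000 0.0000 1.0000
    outer loop
      vertex 14.000 7.000 13.000
      vertex 0.000 7.000 13.000
      vertex 2.050 2.050 13.000
    endloop
  endfacet
  facet normal 0.0000 0.0000 1.0000
    outer loop
      vertex 14.000 7.000 13.000
      vertex 2.050 2.050 13.000
      vertex 7.000 0.000 13.000
    endloop
  endfacet
  facet normal 0.0000 0.0000 1.0000
    outer loop
      vertex 14.000 7.000 13.000
      vertex 7.000 0.000 13.000
      vertex 11.950 2.050 13.000
    endloop
  endfacet
  facet normal 0.9239 0.3826 0.0000
    outer loop
      vertex 14.000 7.000 0.000
      vertex 11.950 11.950 0.000
      vertex 11.950 11.950 13.000
    endloop
  endfacet
  facet normal 0.9239 0.3826 0.0000
    outer loop
      vertex 14.000 7.000 0.000
      vertex 11.950 11.950 13.000
      vertex 14.000 7.000 13.000
    endloop
  endfacet
  facet normal 0.3826 0.9239 0.0000
    outer loop
      vertex 11.950 11.950 0.000
      vertex 7.000 14.000 0.000
      vertex 7.000 14.000 13.000
    endloop
  endfacet
  facet normal 0.3826 0.9239 0.0000
    outer loop
      vertex 11.950 11.950 0.000
      vertex 7.000 14.000 13.000
      vertex 11.950 11.950 13.000
    endloop
  endfacet
  facet normal -0.3826 0.9239 0.0000
    outer loop
      vertex 7.000 14.000 0.000
      vertex 2.050 11.950 0.000
      vertex 2.050 11.950 13.000
    endloop
  endfacet
  facet normal -0.3826 0.9239 0.0000
    outer loop
      vertex 7.000 14.000 0.000
      vertex 2.050 11.950 13.000
      vertex 7.000 14.000 13.000
    endloop
  endfacet
  facet normal -0.9239 0.3826 0.0000
    outer loop
      vertex 2.050 11.950 0.000
      vertex 0.000 7.000 0.000
      vertex 0.000 7.000 13.000
    endloop
  endfacet
  facet normal -0.9239 0.3826 0.0000
    outer loop
      vertex 2.050 11.950 0.000
      vertex 0.000 7.000 13.000
      vertex 2.050 11.950 13.000
    endloop
  endfacet
  facet normal -0.9239 -0.3826 0.0000
    outer loop
      vertex 0.000 7.000 0.000
      vertex 2.050 2.050 0.000
      vertex 2.050 2.050 13.000
    endloop
  endfacet
  facet normal -0.9239 -0.3826 0.0000
    outer loop
      vertex 0.000 7.000 0.000
      vertex 2.050 2.050 13.000
      vertex 0.000 7.000 13.000
    endloop
  endfacet
  facet normal -0.3826 -0.9239 0.0000
    outer loop
      vertex 2.050 2.050 0.000
      vertex 7.000 0.000 0.000
      vertex 7.000 0.000 13.000
    endloop
  endfacet
  facet normal -0.3826 -0.9239 0.0000
    outer loop
      vertex 2.050 2.050 0.000
      vertex 7.000 0.000 13.000
      vertex 2.050 2.050 13.000
    endloop
  endfacet
  facet normal 0.3826 -0.9239 0.0000
    outer loop
      vertex 7.000 0.000 0.000
      vertex 11.950 2.050 0.000
      vertex 11.950 2.050 13.000
    endloop
  endfacet
  facet normal 0.3826 -0.9239 0.0000
    outer loop
      vertex 7.000 0.000 0.000
      vertex 11.950 2.050 13.000
      vertex 7.000 0.000 13.000
    endloop
  endfacet
  facet normal 0.9239 -0.3826 0.0000
    outer loop
      vertex 11.950 2.050 0.000
      vertex 14.000 7.000 0.000
      vertex 14.000 7.000 13.000
    endloop
  endfacet
  facet normal 0.9239 -0.3826 0.0000
    outer loop
      vertex 11.950 2.050 0.000
      vertex 14.000 7.000 13.000
      vertex 11.950 2.050 13.000
    endloop
  endfacet
endsolid part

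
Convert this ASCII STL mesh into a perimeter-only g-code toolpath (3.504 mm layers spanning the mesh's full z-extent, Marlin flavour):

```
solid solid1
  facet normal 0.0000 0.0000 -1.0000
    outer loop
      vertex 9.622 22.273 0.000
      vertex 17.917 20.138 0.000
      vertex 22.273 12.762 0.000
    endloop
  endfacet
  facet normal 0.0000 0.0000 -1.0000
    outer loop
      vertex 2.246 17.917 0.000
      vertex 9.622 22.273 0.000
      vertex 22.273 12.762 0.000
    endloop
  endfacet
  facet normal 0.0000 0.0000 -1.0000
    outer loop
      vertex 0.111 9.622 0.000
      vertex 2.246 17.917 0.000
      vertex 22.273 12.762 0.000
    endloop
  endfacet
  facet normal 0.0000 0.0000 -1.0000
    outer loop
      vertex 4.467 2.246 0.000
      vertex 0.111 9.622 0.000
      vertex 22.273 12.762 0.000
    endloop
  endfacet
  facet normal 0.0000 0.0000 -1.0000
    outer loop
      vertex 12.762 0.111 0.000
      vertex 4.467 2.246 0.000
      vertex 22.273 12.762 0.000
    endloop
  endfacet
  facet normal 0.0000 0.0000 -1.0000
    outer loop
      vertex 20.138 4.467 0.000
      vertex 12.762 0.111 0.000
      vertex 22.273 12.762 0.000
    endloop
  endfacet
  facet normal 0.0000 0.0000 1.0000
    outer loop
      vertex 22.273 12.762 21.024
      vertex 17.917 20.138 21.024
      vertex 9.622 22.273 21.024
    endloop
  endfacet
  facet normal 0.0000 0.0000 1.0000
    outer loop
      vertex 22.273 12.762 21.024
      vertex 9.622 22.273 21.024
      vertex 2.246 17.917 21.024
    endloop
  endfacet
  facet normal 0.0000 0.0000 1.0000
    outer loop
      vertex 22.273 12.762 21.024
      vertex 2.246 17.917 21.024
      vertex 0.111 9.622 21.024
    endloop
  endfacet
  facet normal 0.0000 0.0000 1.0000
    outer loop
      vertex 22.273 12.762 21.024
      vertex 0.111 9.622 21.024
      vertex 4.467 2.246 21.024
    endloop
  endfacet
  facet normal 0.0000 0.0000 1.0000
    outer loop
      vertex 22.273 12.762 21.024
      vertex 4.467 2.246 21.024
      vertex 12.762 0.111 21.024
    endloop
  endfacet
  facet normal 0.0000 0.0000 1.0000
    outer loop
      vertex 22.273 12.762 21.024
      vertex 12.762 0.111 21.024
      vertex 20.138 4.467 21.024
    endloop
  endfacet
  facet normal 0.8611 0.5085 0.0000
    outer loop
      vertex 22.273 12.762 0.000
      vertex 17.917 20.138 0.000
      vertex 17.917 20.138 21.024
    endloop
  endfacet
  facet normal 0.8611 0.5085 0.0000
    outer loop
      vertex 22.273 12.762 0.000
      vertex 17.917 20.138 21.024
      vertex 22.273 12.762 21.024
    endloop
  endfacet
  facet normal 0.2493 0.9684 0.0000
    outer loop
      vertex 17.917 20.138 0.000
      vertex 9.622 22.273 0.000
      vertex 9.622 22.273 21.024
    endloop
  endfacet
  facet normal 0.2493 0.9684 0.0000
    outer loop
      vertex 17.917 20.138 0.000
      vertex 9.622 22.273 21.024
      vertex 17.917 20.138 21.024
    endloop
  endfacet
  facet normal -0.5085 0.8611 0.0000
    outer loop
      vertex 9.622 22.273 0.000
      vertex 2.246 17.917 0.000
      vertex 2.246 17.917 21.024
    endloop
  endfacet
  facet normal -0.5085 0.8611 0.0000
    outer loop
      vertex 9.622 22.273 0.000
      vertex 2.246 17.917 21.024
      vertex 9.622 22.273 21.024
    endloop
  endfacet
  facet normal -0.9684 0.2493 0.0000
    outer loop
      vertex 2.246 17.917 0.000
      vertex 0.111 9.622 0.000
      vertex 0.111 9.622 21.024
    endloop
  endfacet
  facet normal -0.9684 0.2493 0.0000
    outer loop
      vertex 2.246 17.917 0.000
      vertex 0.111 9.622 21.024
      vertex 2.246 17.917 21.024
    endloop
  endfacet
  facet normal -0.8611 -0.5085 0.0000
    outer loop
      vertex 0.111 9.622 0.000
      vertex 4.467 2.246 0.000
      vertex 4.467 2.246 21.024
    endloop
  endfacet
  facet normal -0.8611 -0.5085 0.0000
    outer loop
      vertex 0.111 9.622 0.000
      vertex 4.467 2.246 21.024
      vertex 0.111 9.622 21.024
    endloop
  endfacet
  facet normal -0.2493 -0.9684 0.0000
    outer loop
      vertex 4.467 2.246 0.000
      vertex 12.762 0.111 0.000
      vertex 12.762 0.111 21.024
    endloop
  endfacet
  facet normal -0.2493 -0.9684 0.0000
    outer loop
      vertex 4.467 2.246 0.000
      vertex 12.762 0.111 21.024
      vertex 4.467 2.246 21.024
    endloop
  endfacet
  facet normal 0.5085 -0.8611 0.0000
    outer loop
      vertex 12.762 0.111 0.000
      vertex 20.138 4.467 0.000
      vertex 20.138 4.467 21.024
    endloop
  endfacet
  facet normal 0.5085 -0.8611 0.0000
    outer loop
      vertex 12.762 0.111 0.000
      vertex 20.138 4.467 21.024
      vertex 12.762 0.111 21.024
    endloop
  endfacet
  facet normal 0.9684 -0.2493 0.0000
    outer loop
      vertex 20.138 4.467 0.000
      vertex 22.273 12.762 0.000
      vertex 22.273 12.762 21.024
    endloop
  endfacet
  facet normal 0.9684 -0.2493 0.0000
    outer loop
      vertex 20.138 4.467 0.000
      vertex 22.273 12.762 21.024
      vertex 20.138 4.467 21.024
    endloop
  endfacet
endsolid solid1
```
; perimeter-only toolpath
G21 ; units = mm
G90 ; absolute positioning
G28 ; home
; layer 1
G0 Z3.504
G0 X22.273 Y12.762
G1 X17.917 Y20.138
G1 X9.622 Y22.273
G1 X2.246 Y17.917
G1 X0.111 Y9.622
G1 X4.467 Y2.246
G1 X12.762 Y0.111
G1 X20.138 Y4.467
G1 X22.273 Y12.762
; layer 2
G0 Z7.008
G0 X22.273 Y12.762
G1 X17.917 Y20.138
G1 X9.622 Y22.273
G1 X2.246 Y17.917
G1 X0.111 Y9.622
G1 X4.467 Y2.246
G1 X12.762 Y0.111
G1 X20.138 Y4.467
G1 X22.273 Y12.762
; layer 3
G0 Z10.512
G0 X22.273 Y12.762
G1 X17.917 Y20.138
G1 X9.622 Y22.273
G1 X2.246 Y17.917
G1 X0.111 Y9.622
G1 X4.467 Y2.246
G1 X12.762 Y0.111
G1 X20.138 Y4.467
G1 X22.273 Y12.762
; layer 4
G0 Z14.016
G0 X22.273 Y12.762
G1 X17.917 Y20.138
G1 X9.622 Y22.273
G1 X2.246 Y17.917
G1 X0.111 Y9.622
G1 X4.467 Y2.246
G1 X12.762 Y0.111
G1 X20.138 Y4.467
G1 X22.273 Y12.762
; layer 5
G0 Z17.520
G0 X22.273 Y12.762
G1 X17.917 Y20.138
G1 X9.622 Y22.273
G1 X2.246 Y17.917
G1 X0.111 Y9.622
G1 X4.467 Y2.246
G1 X12.762 Y0.111
G1 X20.138 Y4.467
G1 X22.273 Y12.762
; layer 6
G0 Z21.024
G0 X22.273 Y12.762
G1 X17.917 Y20.138
G1 X9.622 Y22.273
G1 X2.246 Y17.917
G1 X0.111 Y9.622
G1 X4.467 Y2.246
G1 X12.762 Y0.111
G1 X20.138 Y4.467
G1 X22.273 Y12.762
M2 ; end

The solid is a regular 8-sided prism (a cylinder approximated with 8 flat sides), circumscribed radius ≈ 11.2 mm, height ≈ 21 mm. Slicing at Δz = 3.504 mm — 6 equal slices spanning the solid's height, so layer i sits at z = i·h/6 — gives 6 non-empty perimeters. Each is a 8-segment closed polygon; G0 lifts to the layer z and rapids to the start vertex, then G1 traces the edges.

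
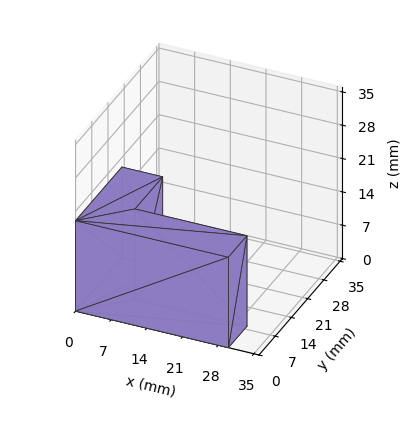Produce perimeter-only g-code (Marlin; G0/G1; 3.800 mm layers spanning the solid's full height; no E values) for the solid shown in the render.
Reading the render: the shape is an L-shaped prism: outer 30 × 20 mm, arm thicknesses ≈ 8 mm (horizontal) and 8 mm (vertical), extruded 19 mm in z (dimensions read to the nearest mm from the axis ticks). For the g-code, the solid's height is divided into equal slices at the stated Δz and each level perimeter traced with G1 moves after a G0 lift.

; perimeter-only toolpath
G21 ; units = mm
G90 ; absolute positioning
G28 ; home
; layer 1
G0 Z3.800
G0 X0.000 Y0.000
G1 X30.000 Y0.000
G1 X30.000 Y8.000
G1 X8.000 Y8.000
G1 X8.000 Y20.000
G1 X0.000 Y20.000
G1 X0.000 Y0.000
; layer 2
G0 Z7.600
G0 X0.000 Y0.000
G1 X30.000 Y0.000
G1 X30.000 Y8.000
G1 X8.000 Y8.000
G1 X8.000 Y20.000
G1 X0.000 Y20.000
G1 X0.000 Y0.000
; layer 3
G0 Z11.400
G0 X0.000 Y0.000
G1 X30.000 Y0.000
G1 X30.000 Y8.000
G1 X8.000 Y8.000
G1 X8.000 Y20.000
G1 X0.000 Y20.000
G1 X0.000 Y0.000
; layer 4
G0 Z15.200
G0 X0.000 Y0.000
G1 X30.000 Y0.000
G1 X30.000 Y8.000
G1 X8.000 Y8.000
G1 X8.000 Y20.000
G1 X0.000 Y20.000
G1 X0.000 Y0.000
; layer 5
G0 Z19.000
G0 X0.000 Y0.000
G1 X30.000 Y0.000
G1 X30.000 Y8.000
G1 X8.000 Y8.000
G1 X8.000 Y20.000
G1 X0.000 Y20.000
G1 X0.000 Y0.000
M2 ; end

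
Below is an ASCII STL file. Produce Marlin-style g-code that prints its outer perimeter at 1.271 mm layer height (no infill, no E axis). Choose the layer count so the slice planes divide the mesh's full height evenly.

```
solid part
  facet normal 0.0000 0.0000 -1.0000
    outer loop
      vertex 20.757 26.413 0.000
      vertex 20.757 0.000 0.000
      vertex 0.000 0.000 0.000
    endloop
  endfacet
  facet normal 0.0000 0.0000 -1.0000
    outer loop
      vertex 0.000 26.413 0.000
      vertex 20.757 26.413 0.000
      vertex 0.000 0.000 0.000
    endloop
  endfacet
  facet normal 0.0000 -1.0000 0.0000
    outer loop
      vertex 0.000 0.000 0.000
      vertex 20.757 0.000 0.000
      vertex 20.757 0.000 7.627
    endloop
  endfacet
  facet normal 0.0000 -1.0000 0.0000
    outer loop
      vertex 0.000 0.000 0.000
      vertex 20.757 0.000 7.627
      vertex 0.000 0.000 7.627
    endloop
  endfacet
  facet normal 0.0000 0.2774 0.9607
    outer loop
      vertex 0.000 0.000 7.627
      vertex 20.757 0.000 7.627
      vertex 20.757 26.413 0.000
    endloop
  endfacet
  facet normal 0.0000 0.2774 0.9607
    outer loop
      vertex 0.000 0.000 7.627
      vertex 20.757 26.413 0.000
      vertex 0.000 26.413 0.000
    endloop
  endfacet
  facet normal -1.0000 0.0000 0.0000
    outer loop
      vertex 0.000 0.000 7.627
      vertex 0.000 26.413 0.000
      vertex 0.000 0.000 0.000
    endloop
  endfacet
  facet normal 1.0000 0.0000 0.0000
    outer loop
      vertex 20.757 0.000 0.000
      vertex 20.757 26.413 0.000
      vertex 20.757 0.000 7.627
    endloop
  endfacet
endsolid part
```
; perimeter-only toolpath
G21 ; units = mm
G90 ; absolute positioning
G28 ; home
; layer 1
G0 Z1.271
G0 X0.000 Y0.000
G1 X20.757 Y0.000
G1 X20.757 Y22.011
G1 X0.000 Y22.011
G1 X0.000 Y0.000
; layer 2
G0 Z2.542
G0 X0.000 Y0.000
G1 X20.757 Y0.000
G1 X20.757 Y17.609
G1 X0.000 Y17.609
G1 X0.000 Y0.000
; layer 3
G0 Z3.813
G0 X0.000 Y0.000
G1 X20.757 Y0.000
G1 X20.757 Y13.207
G1 X0.000 Y13.207
G1 X0.000 Y0.000
; layer 4
G0 Z5.085
G0 X0.000 Y0.000
G1 X20.757 Y0.000
G1 X20.757 Y8.804
G1 X0.000 Y8.804
G1 X0.000 Y0.000
; layer 5
G0 Z6.356
G0 X0.000 Y0.000
G1 X20.757 Y0.000
G1 X20.757 Y4.402
G1 X0.000 Y4.402
G1 X0.000 Y0.000
M2 ; end

The solid is a wedge (ramp): 20.8 × 26.4 mm base, rising to 7.63 mm along the y=0 edge and sloping linearly to z=0 at y=26.4. Slicing at Δz = 1.271 mm — 6 equal slices spanning the solid's height, so layer i sits at z = i·h/6 — gives 5 non-empty perimeters. Each is a 4-segment closed polygon; G0 lifts to the layer z and rapids to the start vertex, then G1 traces the edges. The cross-section shrinks linearly with z (the slice at the apex is degenerate and omitted).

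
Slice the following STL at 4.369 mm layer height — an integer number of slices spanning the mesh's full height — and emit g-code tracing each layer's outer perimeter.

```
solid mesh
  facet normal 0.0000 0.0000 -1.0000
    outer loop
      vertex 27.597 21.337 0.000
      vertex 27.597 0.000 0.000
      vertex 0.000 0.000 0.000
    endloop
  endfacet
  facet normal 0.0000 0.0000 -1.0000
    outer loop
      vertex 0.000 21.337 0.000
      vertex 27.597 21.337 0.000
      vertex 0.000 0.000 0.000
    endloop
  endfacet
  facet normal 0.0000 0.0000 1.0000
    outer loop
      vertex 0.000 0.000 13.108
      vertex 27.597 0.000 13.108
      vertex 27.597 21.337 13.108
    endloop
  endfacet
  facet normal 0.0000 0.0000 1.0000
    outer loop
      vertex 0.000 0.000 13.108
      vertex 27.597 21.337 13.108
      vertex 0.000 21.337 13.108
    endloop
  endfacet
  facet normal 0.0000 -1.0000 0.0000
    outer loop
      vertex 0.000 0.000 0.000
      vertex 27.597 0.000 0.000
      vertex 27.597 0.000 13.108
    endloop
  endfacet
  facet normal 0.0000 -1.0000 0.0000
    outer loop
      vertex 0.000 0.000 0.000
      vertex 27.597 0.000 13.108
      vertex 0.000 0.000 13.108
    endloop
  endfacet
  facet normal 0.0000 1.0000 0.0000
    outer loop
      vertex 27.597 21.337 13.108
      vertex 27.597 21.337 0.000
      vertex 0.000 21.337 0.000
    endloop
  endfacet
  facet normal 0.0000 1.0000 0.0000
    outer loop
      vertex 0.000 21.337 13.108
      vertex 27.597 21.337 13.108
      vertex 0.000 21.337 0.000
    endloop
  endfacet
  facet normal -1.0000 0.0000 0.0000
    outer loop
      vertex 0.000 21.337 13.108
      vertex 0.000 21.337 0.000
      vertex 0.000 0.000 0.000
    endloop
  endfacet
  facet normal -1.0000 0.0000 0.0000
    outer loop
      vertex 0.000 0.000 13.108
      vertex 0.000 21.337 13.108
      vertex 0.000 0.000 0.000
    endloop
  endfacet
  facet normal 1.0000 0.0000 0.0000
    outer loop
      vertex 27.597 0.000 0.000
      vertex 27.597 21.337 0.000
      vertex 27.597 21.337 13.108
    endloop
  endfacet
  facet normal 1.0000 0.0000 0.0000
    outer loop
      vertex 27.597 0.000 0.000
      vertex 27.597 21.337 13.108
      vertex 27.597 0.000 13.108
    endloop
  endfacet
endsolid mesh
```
; perimeter-only toolpath
G21 ; units = mm
G90 ; absolute positioning
G28 ; home
; layer 1
G0 Z4.369
G0 X0.000 Y0.000
G1 X27.597 Y0.000
G1 X27.597 Y21.337
G1 X0.000 Y21.337
G1 X0.000 Y0.000
; layer 2
G0 Z8.739
G0 X0.000 Y0.000
G1 X27.597 Y0.000
G1 X27.597 Y21.337
G1 X0.000 Y21.337
G1 X0.000 Y0.000
; layer 3
G0 Z13.108
G0 X0.000 Y0.000
G1 X27.597 Y0.000
G1 X27.597 Y21.337
G1 X0.000 Y21.337
G1 X0.000 Y0.000
M2 ; end

The solid is a rectangular box, roughly 27.6 × 21.3 mm footprint and 13.1 mm tall. Slicing at Δz = 4.369 mm — 3 equal slices spanning the solid's height, so layer i sits at z = i·h/3 — gives 3 non-empty perimeters. Each is a 4-segment closed polygon; G0 lifts to the layer z and rapids to the start vertex, then G1 traces the edges.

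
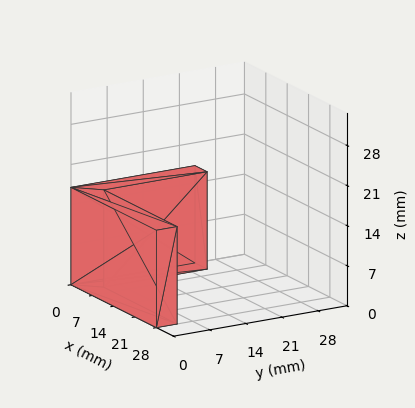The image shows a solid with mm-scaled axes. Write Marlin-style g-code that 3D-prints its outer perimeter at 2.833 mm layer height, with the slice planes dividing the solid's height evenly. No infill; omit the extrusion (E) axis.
Reading the render: the shape is an L-shaped prism: outer 28 × 24 mm, arm thicknesses ≈ 4 mm (horizontal) and 4 mm (vertical), extruded 17 mm in z (dimensions read to the nearest mm from the axis ticks). For the g-code, the solid's height is divided into equal slices at the stated Δz and each level perimeter traced with G1 moves after a G0 lift.

; perimeter-only toolpath
G21 ; units = mm
G90 ; absolute positioning
G28 ; home
; layer 1
G0 Z2.833
G0 X0.000 Y0.000
G1 X28.000 Y0.000
G1 X28.000 Y4.000
G1 X4.000 Y4.000
G1 X4.000 Y24.000
G1 X0.000 Y24.000
G1 X0.000 Y0.000
; layer 2
G0 Z5.667
G0 X0.000 Y0.000
G1 X28.000 Y0.000
G1 X28.000 Y4.000
G1 X4.000 Y4.000
G1 X4.000 Y24.000
G1 X0.000 Y24.000
G1 X0.000 Y0.000
; layer 3
G0 Z8.500
G0 X0.000 Y0.000
G1 X28.000 Y0.000
G1 X28.000 Y4.000
G1 X4.000 Y4.000
G1 X4.000 Y24.000
G1 X0.000 Y24.000
G1 X0.000 Y0.000
; layer 4
G0 Z11.333
G0 X0.000 Y0.000
G1 X28.000 Y0.000
G1 X28.000 Y4.000
G1 X4.000 Y4.000
G1 X4.000 Y24.000
G1 X0.000 Y24.000
G1 X0.000 Y0.000
; layer 5
G0 Z14.167
G0 X0.000 Y0.000
G1 X28.000 Y0.000
G1 X28.000 Y4.000
G1 X4.000 Y4.000
G1 X4.000 Y24.000
G1 X0.000 Y24.000
G1 X0.000 Y0.000
; layer 6
G0 Z17.000
G0 X0.000 Y0.000
G1 X28.000 Y0.000
G1 X28.000 Y4.000
G1 X4.000 Y4.000
G1 X4.000 Y24.000
G1 X0.000 Y24.000
G1 X0.000 Y0.000
M2 ; end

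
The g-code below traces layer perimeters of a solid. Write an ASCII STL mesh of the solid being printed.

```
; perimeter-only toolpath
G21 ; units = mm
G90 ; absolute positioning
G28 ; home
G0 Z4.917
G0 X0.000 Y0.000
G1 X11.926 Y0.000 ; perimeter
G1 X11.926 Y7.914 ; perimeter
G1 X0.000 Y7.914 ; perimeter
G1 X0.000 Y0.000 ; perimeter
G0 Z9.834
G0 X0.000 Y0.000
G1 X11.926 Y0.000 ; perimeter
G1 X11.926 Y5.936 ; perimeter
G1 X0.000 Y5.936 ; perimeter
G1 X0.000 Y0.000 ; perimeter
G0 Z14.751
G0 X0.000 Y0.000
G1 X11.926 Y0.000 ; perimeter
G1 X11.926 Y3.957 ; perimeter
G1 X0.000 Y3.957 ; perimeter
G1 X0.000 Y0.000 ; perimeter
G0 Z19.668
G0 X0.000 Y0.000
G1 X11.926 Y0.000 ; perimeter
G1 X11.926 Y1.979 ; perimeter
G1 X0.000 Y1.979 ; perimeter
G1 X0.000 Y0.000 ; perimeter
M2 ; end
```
solid part
  facet normal 0.0000 0.0000 -1.0000
    outer loop
      vertex 11.926 9.893 0.000
      vertex 11.926 0.000 0.000
      vertex 0.000 0.000 0.000
    endloop
  endfacet
  facet normal 0.0000 0.0000 -1.0000
    outer loop
      vertex 0.000 9.893 0.000
      vertex 11.926 9.893 0.000
      vertex 0.000 0.000 0.000
    endloop
  endfacet
  facet normal 0.0000 -1.0000 0.0000
    outer loop
      vertex 0.000 0.000 0.000
      vertex 11.926 0.000 0.000
      vertex 11.926 0.000 24.585
    endloop
  endfacet
  facet normal 0.0000 -1.0000 0.0000
    outer loop
      vertex 0.000 0.000 0.000
      vertex 11.926 0.000 24.585
      vertex 0.000 0.000 24.585
    endloop
  endfacet
  facet normal 0.0000 0.9277 0.3733
    outer loop
      vertex 0.000 0.000 24.585
      vertex 11.926 0.000 24.585
      vertex 11.926 9.893 0.000
    endloop
  endfacet
  facet normal 0.0000 0.9277 0.3733
    outer loop
      vertex 0.000 0.000 24.585
      vertex 11.926 9.893 0.000
      vertex 0.000 9.893 0.000
    endloop
  endfacet
  facet normal -1.0000 0.0000 0.0000
    outer loop
      vertex 0.000 0.000 24.585
      vertex 0.000 9.893 0.000
      vertex 0.000 0.000 0.000
    endloop
  endfacet
  facet normal 1.0000 0.0000 0.0000
    outer loop
      vertex 11.926 0.000 0.000
      vertex 11.926 9.893 0.000
      vertex 11.926 0.000 24.585
    endloop
  endfacet
endsolid part

The G0 Z moves step by Δz≈4.917 mm. The G1 loops shrink linearly with z, so the solid tapers from its base footprint up to z≈24.6. Closing with a flat bottom cap and the tapered top and triangulating gives 8 facets — a wedge (ramp): 11.9 × 9.89 mm base, rising to 24.6 mm along the y=0 edge and sloping linearly to z=0 at y=9.89.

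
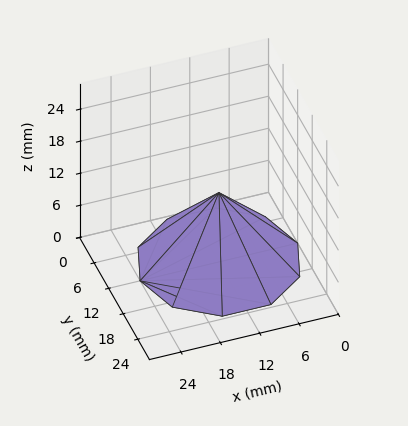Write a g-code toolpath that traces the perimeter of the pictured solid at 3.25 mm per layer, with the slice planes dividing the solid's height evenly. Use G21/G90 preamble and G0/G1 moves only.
Reading the render: the shape is a regular 10-sided pyramid, base circumscribed radius ≈ 12 mm, apex at z ≈ 13 mm (dimensions read to the nearest mm from the axis ticks). For the g-code, the solid's height is divided into equal slices at the stated Δz and each level perimeter traced with G1 moves after a G0 lift.

; perimeter-only toolpath
G21 ; units = mm
G90 ; absolute positioning
G28 ; home
; layer 1
G0 Z3.25
G0 X21.00 Y12.00
G1 X19.28 Y17.29
G1 X14.78 Y20.56
G1 X9.22 Y20.56
G1 X4.72 Y17.29
G1 X3.00 Y12.00
G1 X4.72 Y6.71
G1 X9.22 Y3.44
G1 X14.78 Y3.44
G1 X19.28 Y6.71
G1 X21.00 Y12.00
; layer 2
G0 Z6.50
G0 X18.00 Y12.00
G1 X16.86 Y15.53
G1 X13.86 Y17.70
G1 X10.14 Y17.70
G1 X7.14 Y15.53
G1 X6.00 Y12.00
G1 X7.14 Y8.47
G1 X10.14 Y6.29
G1 X13.86 Y6.29
G1 X16.86 Y8.47
G1 X18.00 Y12.00
; layer 3
G0 Z9.75
G0 X15.00 Y12.00
G1 X14.43 Y13.76
G1 X12.93 Y14.85
G1 X11.07 Y14.85
G1 X9.57 Y13.76
G1 X9.00 Y12.00
G1 X9.57 Y10.24
G1 X11.07 Y9.15
G1 X12.93 Y9.15
G1 X14.43 Y10.24
G1 X15.00 Y12.00
M2 ; end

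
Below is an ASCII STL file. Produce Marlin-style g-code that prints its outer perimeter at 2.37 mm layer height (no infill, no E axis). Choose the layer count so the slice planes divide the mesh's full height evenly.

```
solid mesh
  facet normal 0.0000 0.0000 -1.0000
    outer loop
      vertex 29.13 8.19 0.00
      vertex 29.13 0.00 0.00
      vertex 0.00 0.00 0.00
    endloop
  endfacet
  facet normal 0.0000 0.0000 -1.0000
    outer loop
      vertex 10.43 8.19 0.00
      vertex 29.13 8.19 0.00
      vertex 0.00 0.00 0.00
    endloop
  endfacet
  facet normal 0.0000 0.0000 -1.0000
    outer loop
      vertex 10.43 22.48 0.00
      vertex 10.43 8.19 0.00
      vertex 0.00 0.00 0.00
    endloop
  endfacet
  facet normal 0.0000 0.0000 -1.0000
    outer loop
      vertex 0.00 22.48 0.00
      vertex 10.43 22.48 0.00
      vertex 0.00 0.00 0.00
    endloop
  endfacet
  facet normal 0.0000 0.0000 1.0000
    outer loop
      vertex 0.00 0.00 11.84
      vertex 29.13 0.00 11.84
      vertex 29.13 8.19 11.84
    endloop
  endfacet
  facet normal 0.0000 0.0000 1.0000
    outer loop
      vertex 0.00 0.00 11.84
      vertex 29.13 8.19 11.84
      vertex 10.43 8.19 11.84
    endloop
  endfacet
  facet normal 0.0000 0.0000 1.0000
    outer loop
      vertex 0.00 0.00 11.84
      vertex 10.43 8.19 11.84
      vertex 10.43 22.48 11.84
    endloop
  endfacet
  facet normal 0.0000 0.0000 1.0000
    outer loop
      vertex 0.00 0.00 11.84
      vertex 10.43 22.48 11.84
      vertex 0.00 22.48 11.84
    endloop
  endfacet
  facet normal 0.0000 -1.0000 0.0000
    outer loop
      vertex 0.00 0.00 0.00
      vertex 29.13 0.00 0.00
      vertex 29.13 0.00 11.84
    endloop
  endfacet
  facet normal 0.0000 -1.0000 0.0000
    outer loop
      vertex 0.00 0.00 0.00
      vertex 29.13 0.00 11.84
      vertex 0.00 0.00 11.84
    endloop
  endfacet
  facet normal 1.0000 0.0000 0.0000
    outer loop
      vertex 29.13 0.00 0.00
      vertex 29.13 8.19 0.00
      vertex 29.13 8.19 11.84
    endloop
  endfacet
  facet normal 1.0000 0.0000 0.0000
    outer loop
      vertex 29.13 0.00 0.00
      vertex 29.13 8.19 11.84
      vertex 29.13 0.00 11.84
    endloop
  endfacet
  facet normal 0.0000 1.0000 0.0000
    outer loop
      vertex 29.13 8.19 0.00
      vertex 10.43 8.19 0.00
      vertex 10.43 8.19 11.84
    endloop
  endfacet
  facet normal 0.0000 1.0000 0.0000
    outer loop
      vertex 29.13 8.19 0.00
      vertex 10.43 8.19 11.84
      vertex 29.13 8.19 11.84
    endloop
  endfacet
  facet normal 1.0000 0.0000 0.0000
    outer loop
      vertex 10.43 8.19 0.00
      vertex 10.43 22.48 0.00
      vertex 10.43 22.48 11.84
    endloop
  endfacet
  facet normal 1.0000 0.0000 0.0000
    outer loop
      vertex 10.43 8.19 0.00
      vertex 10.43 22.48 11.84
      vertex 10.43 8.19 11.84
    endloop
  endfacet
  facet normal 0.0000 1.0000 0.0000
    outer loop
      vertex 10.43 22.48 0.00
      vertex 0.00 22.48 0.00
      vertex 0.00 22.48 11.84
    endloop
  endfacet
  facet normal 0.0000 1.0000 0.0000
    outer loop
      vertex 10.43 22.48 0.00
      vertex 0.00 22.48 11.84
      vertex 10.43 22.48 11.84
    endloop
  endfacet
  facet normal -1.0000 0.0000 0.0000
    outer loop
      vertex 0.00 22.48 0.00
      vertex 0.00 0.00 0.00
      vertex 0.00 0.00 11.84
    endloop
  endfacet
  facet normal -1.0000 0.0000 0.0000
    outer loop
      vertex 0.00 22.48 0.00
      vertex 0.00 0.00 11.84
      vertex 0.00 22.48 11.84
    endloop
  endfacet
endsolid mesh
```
; perimeter-only toolpath
G21 ; units = mm
G90 ; absolute positioning
G28 ; home
; layer 1
G0 Z2.37
G0 X0.00 Y0.00
G1 X29.13 Y0.00
G1 X29.13 Y8.19
G1 X10.43 Y8.19
G1 X10.43 Y22.48
G1 X0.00 Y22.48
G1 X0.00 Y0.00
; layer 2
G0 Z4.74
G0 X0.00 Y0.00
G1 X29.13 Y0.00
G1 X29.13 Y8.19
G1 X10.43 Y8.19
G1 X10.43 Y22.48
G1 X0.00 Y22.48
G1 X0.00 Y0.00
; layer 3
G0 Z7.10
G0 X0.00 Y0.00
G1 X29.13 Y0.00
G1 X29.13 Y8.19
G1 X10.43 Y8.19
G1 X10.43 Y22.48
G1 X0.00 Y22.48
G1 X0.00 Y0.00
; layer 4
G0 Z9.47
G0 X0.00 Y0.00
G1 X29.13 Y0.00
G1 X29.13 Y8.19
G1 X10.43 Y8.19
G1 X10.43 Y22.48
G1 X0.00 Y22.48
G1 X0.00 Y0.00
; layer 5
G0 Z11.84
G0 X0.00 Y0.00
G1 X29.13 Y0.00
G1 X29.13 Y8.19
G1 X10.43 Y8.19
G1 X10.43 Y22.48
G1 X0.00 Y22.48
G1 X0.00 Y0.00
M2 ; end

The solid is an L-shaped prism: outer 29.1 × 22.5 mm, arm thicknesses ≈ 8.19 mm (horizontal) and 10.4 mm (vertical), extruded 11.8 mm in z. Slicing at Δz = 2.37 mm — 5 equal slices spanning the solid's height, so layer i sits at z = i·h/5 — gives 5 non-empty perimeters. Each is a 6-segment closed polygon; G0 lifts to the layer z and rapids to the start vertex, then G1 traces the edges.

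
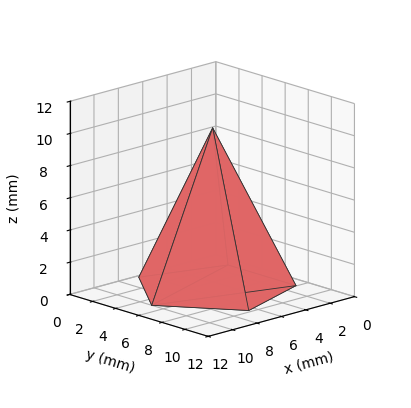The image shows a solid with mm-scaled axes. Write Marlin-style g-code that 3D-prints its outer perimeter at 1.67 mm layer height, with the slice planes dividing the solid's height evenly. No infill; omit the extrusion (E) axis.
Reading the render: the shape is a regular 5-sided pyramid, base circumscribed radius ≈ 5 mm, apex at z ≈ 10 mm (dimensions read to the nearest mm from the axis ticks). For the g-code, the solid's height is divided into equal slices at the stated Δz and each level perimeter traced with G1 moves after a G0 lift.

; perimeter-only toolpath
G21 ; units = mm
G90 ; absolute positioning
G28 ; home
; layer 1
G0 Z1.67
G0 X9.17 Y5.00
G1 X6.29 Y8.97
G1 X1.63 Y7.45
G1 X1.63 Y2.55
G1 X6.29 Y1.03
G1 X9.17 Y5.00
; layer 2
G0 Z3.33
G0 X8.33 Y5.00
G1 X6.03 Y8.17
G1 X2.30 Y6.96
G1 X2.30 Y3.04
G1 X6.03 Y1.83
G1 X8.33 Y5.00
; layer 3
G0 Z5.00
G0 X7.50 Y5.00
G1 X5.78 Y7.38
G1 X2.98 Y6.47
G1 X2.98 Y3.53
G1 X5.78 Y2.62
G1 X7.50 Y5.00
; layer 4
G0 Z6.67
G0 X6.67 Y5.00
G1 X5.52 Y6.59
G1 X3.65 Y5.98
G1 X3.65 Y4.02
G1 X5.52 Y3.41
G1 X6.67 Y5.00
; layer 5
G0 Z8.33
G0 X5.83 Y5.00
G1 X5.26 Y5.79
G1 X4.33 Y5.49
G1 X4.33 Y4.51
G1 X5.26 Y4.21
G1 X5.83 Y5.00
M2 ; end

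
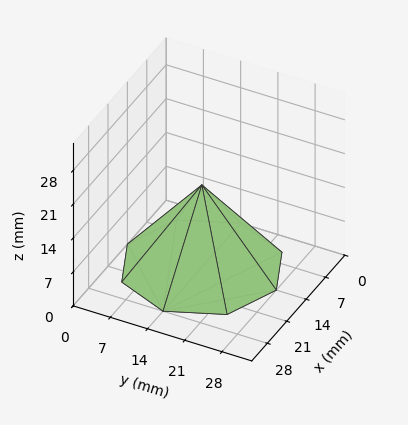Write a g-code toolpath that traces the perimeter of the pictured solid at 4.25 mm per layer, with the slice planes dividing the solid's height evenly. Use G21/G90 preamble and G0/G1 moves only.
Reading the render: the shape is a regular 8-sided pyramid, base circumscribed radius ≈ 14 mm, apex at z ≈ 17 mm (dimensions read to the nearest mm from the axis ticks). For the g-code, the solid's height is divided into equal slices at the stated Δz and each level perimeter traced with G1 moves after a G0 lift.

; perimeter-only toolpath
G21 ; units = mm
G90 ; absolute positioning
G28 ; home
; layer 1
G0 Z4.25
G0 X24.50 Y14.00
G1 X21.42 Y21.42
G1 X14.00 Y24.50
G1 X6.57 Y21.42
G1 X3.50 Y14.00
G1 X6.57 Y6.57
G1 X14.00 Y3.50
G1 X21.42 Y6.57
G1 X24.50 Y14.00
; layer 2
G0 Z8.50
G0 X21.00 Y14.00
G1 X18.95 Y18.95
G1 X14.00 Y21.00
G1 X9.05 Y18.95
G1 X7.00 Y14.00
G1 X9.05 Y9.05
G1 X14.00 Y7.00
G1 X18.95 Y9.05
G1 X21.00 Y14.00
; layer 3
G0 Z12.75
G0 X17.50 Y14.00
G1 X16.48 Y16.48
G1 X14.00 Y17.50
G1 X11.53 Y16.48
G1 X10.50 Y14.00
G1 X11.53 Y11.53
G1 X14.00 Y10.50
G1 X16.48 Y11.53
G1 X17.50 Y14.00
M2 ; end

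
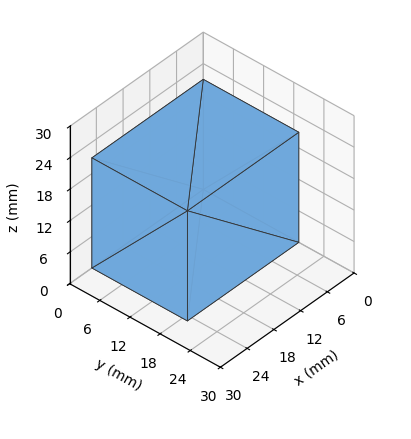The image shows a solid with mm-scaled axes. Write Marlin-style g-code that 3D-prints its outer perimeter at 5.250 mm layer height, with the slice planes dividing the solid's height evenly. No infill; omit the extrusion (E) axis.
Reading the render: the shape is a rectangular box, roughly 25 × 19 mm footprint and 21 mm tall (dimensions read to the nearest mm from the axis ticks). For the g-code, the solid's height is divided into equal slices at the stated Δz and each level perimeter traced with G1 moves after a G0 lift.

; perimeter-only toolpath
G21 ; units = mm
G90 ; absolute positioning
G28 ; home
; layer 1
G0 Z5.250
G0 X0.000 Y0.000
G1 X25.000 Y0.000
G1 X25.000 Y19.000
G1 X0.000 Y19.000
G1 X0.000 Y0.000
; layer 2
G0 Z10.500
G0 X0.000 Y0.000
G1 X25.000 Y0.000
G1 X25.000 Y19.000
G1 X0.000 Y19.000
G1 X0.000 Y0.000
; layer 3
G0 Z15.750
G0 X0.000 Y0.000
G1 X25.000 Y0.000
G1 X25.000 Y19.000
G1 X0.000 Y19.000
G1 X0.000 Y0.000
; layer 4
G0 Z21.000
G0 X0.000 Y0.000
G1 X25.000 Y0.000
G1 X25.000 Y19.000
G1 X0.000 Y19.000
G1 X0.000 Y0.000
M2 ; end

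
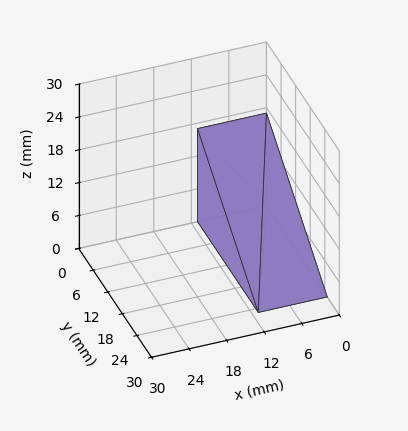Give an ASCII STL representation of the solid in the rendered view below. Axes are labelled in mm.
Reading the render: the shape is a wedge (ramp): 11 × 25 mm base, rising to 17 mm along the y=0 edge and sloping linearly to z=0 at y=25 (dimensions read to the nearest mm from the axis ticks). For the STL, each face is triangulated and given an outward normal.

solid part
  facet normal 0.0000 0.0000 -1.0000
    outer loop
      vertex 11.000 25.000 0.000
      vertex 11.000 0.000 0.000
      vertex 0.000 0.000 0.000
    endloop
  endfacet
  facet normal 0.0000 0.0000 -1.0000
    outer loop
      vertex 0.000 25.000 0.000
      vertex 11.000 25.000 0.000
      vertex 0.000 0.000 0.000
    endloop
  endfacet
  facet normal 0.0000 -1.0000 0.0000
    outer loop
      vertex 0.000 0.000 0.000
      vertex 11.000 0.000 0.000
      vertex 11.000 0.000 17.000
    endloop
  endfacet
  facet normal 0.0000 -1.0000 0.0000
    outer loop
      vertex 0.000 0.000 0.000
      vertex 11.000 0.000 17.000
      vertex 0.000 0.000 17.000
    endloop
  endfacet
  facet normal 0.0000 0.5623 0.8269
    outer loop
      vertex 0.000 0.000 17.000
      vertex 11.000 0.000 17.000
      vertex 11.000 25.000 0.000
    endloop
  endfacet
  facet normal 0.0000 0.5623 0.8269
    outer loop
      vertex 0.000 0.000 17.000
      vertex 11.000 25.000 0.000
      vertex 0.000 25.000 0.000
    endloop
  endfacet
  facet normal -1.0000 0.0000 0.0000
    outer loop
      vertex 0.000 0.000 17.000
      vertex 0.000 25.000 0.000
      vertex 0.000 0.000 0.000
    endloop
  endfacet
  facet normal 1.0000 0.0000 0.0000
    outer loop
      vertex 11.000 0.000 0.000
      vertex 11.000 25.000 0.000
      vertex 11.000 0.000 17.000
    endloop
  endfacet
endsolid part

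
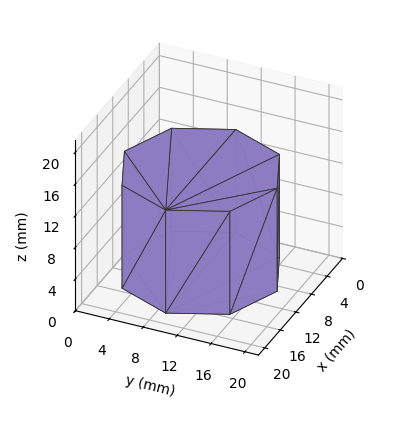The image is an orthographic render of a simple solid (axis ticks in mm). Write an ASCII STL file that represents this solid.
Reading the render: the shape is a regular 8-sided prism (a cylinder approximated with 8 flat sides), circumscribed radius ≈ 9 mm, height ≈ 13 mm (dimensions read to the nearest mm from the axis ticks). For the STL, each face is triangulated and given an outward normal.

solid part
  facet normal 0.0000 0.0000 -1.0000
    outer loop
      vertex 9.00 18.00 0.00
      vertex 15.36 15.36 0.00
      vertex 18.00 9.00 0.00
    endloop
  endfacet
  facet normal 0.0000 0.0000 -1.0000
    outer loop
      vertex 2.64 15.36 0.00
      vertex 9.00 18.00 0.00
      vertex 18.00 9.00 0.00
    endloop
  endfacet
  facet normal 0.0000 0.0000 -1.0000
    outer loop
      vertex 0.00 9.00 0.00
      vertex 2.64 15.36 0.00
      vertex 18.00 9.00 0.00
    endloop
  endfacet
  facet normal 0.0000 0.0000 -1.0000
    outer loop
      vertex 2.64 2.64 0.00
      vertex 0.00 9.00 0.00
      vertex 18.00 9.00 0.00
    endloop
  endfacet
  facet normal 0.0000 0.0000 -1.0000
    outer loop
      vertex 9.00 0.00 0.00
      vertex 2.64 2.64 0.00
      vertex 18.00 9.00 0.00
    endloop
  endfacet
  facet normal 0.0000 0.0000 -1.0000
    outer loop
      vertex 15.36 2.64 0.00
      vertex 9.00 0.00 0.00
      vertex 18.00 9.00 0.00
    endloop
  endfacet
  facet normal 0.0000 0.0000 1.0000
    outer loop
      vertex 18.00 9.00 13.00
      vertex 15.36 15.36 13.00
      vertex 9.00 18.00 13.00
    endloop
  endfacet
  facet normal 0.0000 0.0000 1.0000
    outer loop
      vertex 18.00 9.00 13.00
      vertex 9.00 18.00 13.00
      vertex 2.64 15.36 13.00
    endloop
  endfacet
  facet normal 0.0000 0.0000 1.0000
    outer loop
      vertex 18.00 9.00 13.00
      vertex 2.64 15.36 13.00
      vertex 0.00 9.00 13.00
    endloop
  endfacet
  facet normal 0.0000 0.0000 1.0000
    outer loop
      vertex 18.00 9.00 13.00
      vertex 0.00 9.00 13.00
      vertex 2.64 2.64 13.00
    endloop
  endfacet
  facet normal 0.0000 0.0000 1.0000
    outer loop
      vertex 18.00 9.00 13.00
      vertex 2.64 2.64 13.00
      vertex 9.00 0.00 13.00
    endloop
  endfacet
  facet normal 0.0000 0.0000 1.0000
    outer loop
      vertex 18.00 9.00 13.00
      vertex 9.00 0.00 13.00
      vertex 15.36 2.64 13.00
    endloop
  endfacet
  facet normal 0.9236 0.3834 0.0000
    outer loop
      vertex 18.00 9.00 0.00
      vertex 15.36 15.36 0.00
      vertex 15.36 15.36 13.00
    endloop
  endfacet
  facet normal 0.9236 0.3834 0.0000
    outer loop
      vertex 18.00 9.00 0.00
      vertex 15.36 15.36 13.00
      vertex 18.00 9.00 13.00
    endloop
  endfacet
  facet normal 0.3834 0.9236 0.0000
    outer loop
      vertex 15.36 15.36 0.00
      vertex 9.00 18.00 0.00
      vertex 9.00 18.00 13.00
    endloop
  endfacet
  facet normal 0.3834 0.9236 0.0000
    outer loop
      vertex 15.36 15.36 0.00
      vertex 9.00 18.00 13.00
      vertex 15.36 15.36 13.00
    endloop
  endfacet
  facet normal -0.3834 0.9236 0.0000
    outer loop
      vertex 9.00 18.00 0.00
      vertex 2.64 15.36 0.00
      vertex 2.64 15.36 13.00
    endloop
  endfacet
  facet normal -0.3834 0.9236 0.0000
    outer loop
      vertex 9.00 18.00 0.00
      vertex 2.64 15.36 13.00
      vertex 9.00 18.00 13.00
    endloop
  endfacet
  facet normal -0.9236 0.3834 0.0000
    outer loop
      vertex 2.64 15.36 0.00
      vertex 0.00 9.00 0.00
      vertex 0.00 9.00 13.00
    endloop
  endfacet
  facet normal -0.9236 0.3834 0.0000
    outer loop
      vertex 2.64 15.36 0.00
      vertex 0.00 9.00 13.00
      vertex 2.64 15.36 13.00
    endloop
  endfacet
  facet normal -0.9236 -0.3834 0.0000
    outer loop
      vertex 0.00 9.00 0.00
      vertex 2.64 2.64 0.00
      vertex 2.64 2.64 13.00
    endloop
  endfacet
  facet normal -0.9236 -0.3834 0.0000
    outer loop
      vertex 0.00 9.00 0.00
      vertex 2.64 2.64 13.00
      vertex 0.00 9.00 13.00
    endloop
  endfacet
  facet normal -0.3834 -0.9236 0.0000
    outer loop
      vertex 2.64 2.64 0.00
      vertex 9.00 0.00 0.00
      vertex 9.00 0.00 13.00
    endloop
  endfacet
  facet normal -0.3834 -0.9236 0.0000
    outer loop
      vertex 2.64 2.64 0.00
      vertex 9.00 0.00 13.00
      vertex 2.64 2.64 13.00
    endloop
  endfacet
  facet normal 0.3834 -0.9236 0.0000
    outer loop
      vertex 9.00 0.00 0.00
      vertex 15.36 2.64 0.00
      vertex 15.36 2.64 13.00
    endloop
  endfacet
  facet normal 0.3834 -0.9236 0.0000
    outer loop
      vertex 9.00 0.00 0.00
      vertex 15.36 2.64 13.00
      vertex 9.00 0.00 13.00
    endloop
  endfacet
  facet normal 0.9236 -0.3834 0.0000
    outer loop
      vertex 15.36 2.64 0.00
      vertex 18.00 9.00 0.00
      vertex 18.00 9.00 13.00
    endloop
  endfacet
  facet normal 0.9236 -0.3834 0.0000
    outer loop
      vertex 15.36 2.64 0.00
      vertex 18.00 9.00 13.00
      vertex 15.36 2.64 13.00
    endloop
  endfacet
endsolid part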